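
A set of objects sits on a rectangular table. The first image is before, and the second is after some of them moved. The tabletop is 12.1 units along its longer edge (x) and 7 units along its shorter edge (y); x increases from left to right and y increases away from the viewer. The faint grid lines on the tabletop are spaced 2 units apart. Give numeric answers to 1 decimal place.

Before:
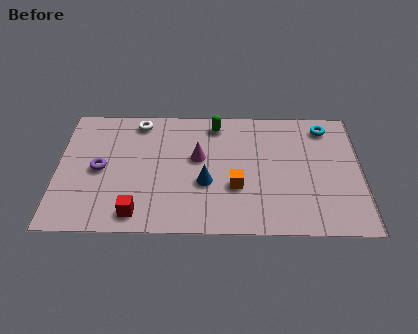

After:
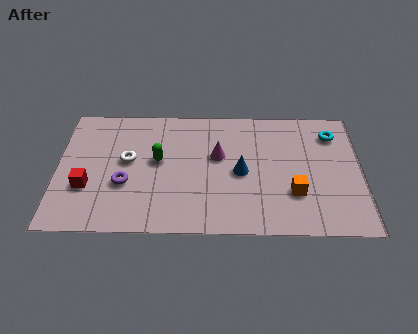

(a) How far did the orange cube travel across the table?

2.3

The orange cube moved from about (7.1, 2.5) to (9.4, 2.2), a distance of √(2.3² + 0.3²) ≈ 2.3.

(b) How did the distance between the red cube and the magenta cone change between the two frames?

+1.6

They were about 3.9 units apart before and 5.5 after — 1.6 units further apart.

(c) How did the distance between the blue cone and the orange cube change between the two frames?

+1.2

Before: roughly 1.2 units apart; after: 2.4. That's 1.2 units further apart.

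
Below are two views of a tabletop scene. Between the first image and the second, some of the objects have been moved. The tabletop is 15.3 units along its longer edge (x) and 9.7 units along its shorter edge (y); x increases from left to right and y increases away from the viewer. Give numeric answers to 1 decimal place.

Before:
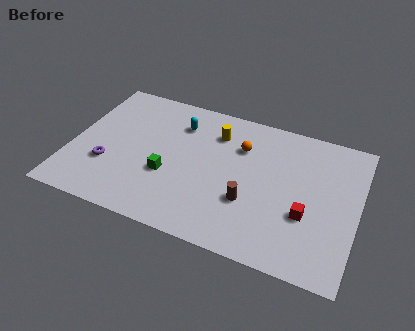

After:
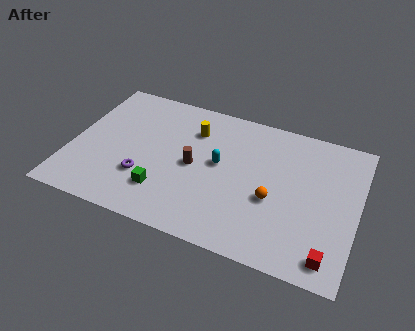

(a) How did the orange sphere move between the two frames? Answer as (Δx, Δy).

(2.0, -3.0)

From the two frames, the orange sphere sits at roughly (8.9, 6.9) before and (10.9, 3.9) after.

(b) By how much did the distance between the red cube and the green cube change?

+1.6

They were about 7.4 units apart before and 9.0 after — 1.6 units further apart.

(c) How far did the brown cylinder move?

3.4

From (9.7, 3.3) to (6.6, 4.7), the brown cylinder covered √(3.1² + 1.4²) ≈ 3.4 units.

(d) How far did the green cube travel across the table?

1.2

The green cube was near (5.3, 3.6) before and (5.2, 2.4) after, so it travelled √(0.1² + 1.2²) ≈ 1.2 units.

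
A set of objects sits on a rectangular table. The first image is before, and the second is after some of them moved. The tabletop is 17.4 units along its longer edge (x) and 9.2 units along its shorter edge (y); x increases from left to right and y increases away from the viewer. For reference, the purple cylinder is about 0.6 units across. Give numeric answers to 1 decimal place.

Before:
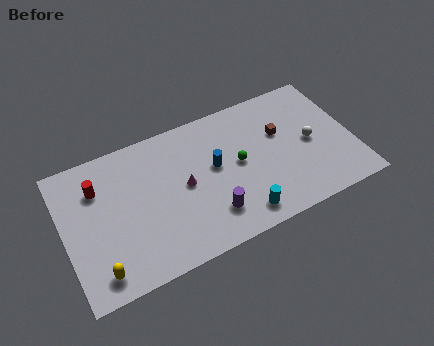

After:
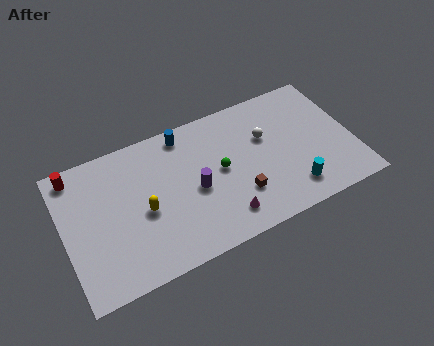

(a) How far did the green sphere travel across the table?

1.1

The green sphere moved from about (10.5, 4.8) to (9.4, 4.8), a distance of √(1.1² + 0.0²) ≈ 1.1.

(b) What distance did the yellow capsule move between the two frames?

4.0

The yellow capsule was near (1.7, 1.4) before and (4.7, 4.1) after, so it travelled √(3.0² + 2.7²) ≈ 4.0 units.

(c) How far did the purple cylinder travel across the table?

2.1

The purple cylinder moved from about (8.5, 2.2) to (7.8, 4.2), a distance of √(0.7² + 2.0²) ≈ 2.1.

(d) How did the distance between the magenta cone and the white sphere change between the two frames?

-2.5

The distance was about 7.7 in the first image and 5.2 in the second, so they moved 2.5 units closer together.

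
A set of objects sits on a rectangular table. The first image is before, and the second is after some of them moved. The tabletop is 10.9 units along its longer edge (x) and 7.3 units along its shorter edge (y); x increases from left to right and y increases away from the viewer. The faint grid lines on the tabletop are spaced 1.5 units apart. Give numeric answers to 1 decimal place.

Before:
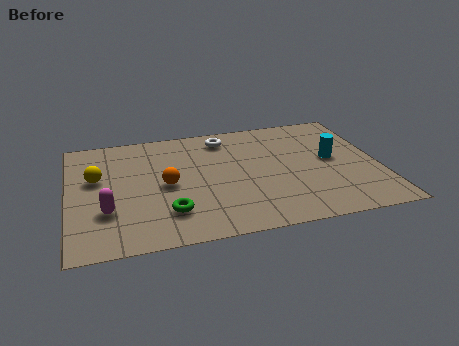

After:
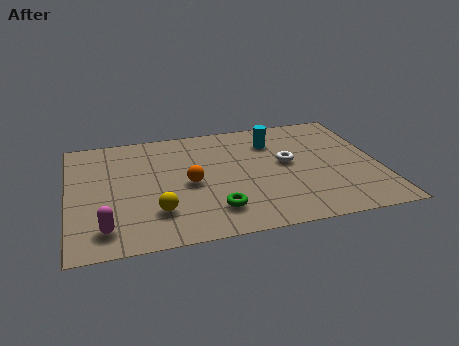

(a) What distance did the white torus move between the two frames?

3.0

The white torus was near (5.6, 6.1) before and (7.7, 4.0) after, so it travelled √(2.1² + 2.1²) ≈ 3.0 units.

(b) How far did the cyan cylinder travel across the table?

2.6

The cyan cylinder moved from about (9.3, 3.9) to (7.3, 5.5), a distance of √(2.0² + 1.6²) ≈ 2.6.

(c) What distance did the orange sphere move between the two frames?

0.8

The orange sphere was near (3.4, 3.5) before and (4.2, 3.4) after, so it travelled √(0.8² + 0.1²) ≈ 0.8 units.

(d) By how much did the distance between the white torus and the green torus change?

-1.2

They were about 4.8 units apart before and 3.6 after — 1.2 units closer together.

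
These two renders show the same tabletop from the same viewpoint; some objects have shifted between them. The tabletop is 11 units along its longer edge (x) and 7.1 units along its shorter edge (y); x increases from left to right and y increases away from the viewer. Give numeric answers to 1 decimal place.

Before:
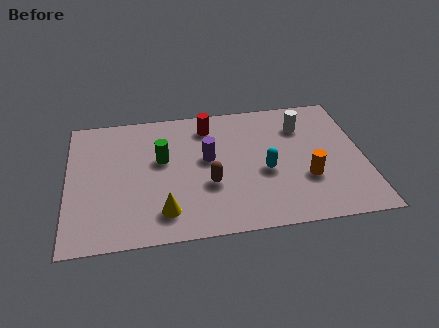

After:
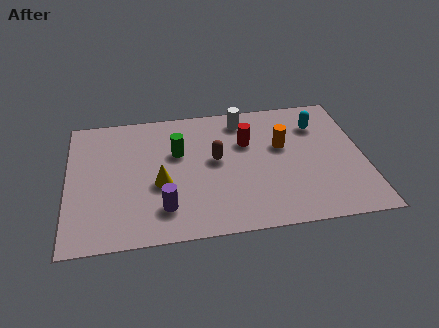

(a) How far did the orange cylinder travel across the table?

2.1

From (8.8, 2.4) to (8.0, 4.3), the orange cylinder covered √(0.8² + 1.9²) ≈ 2.1 units.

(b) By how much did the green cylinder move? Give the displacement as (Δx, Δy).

(0.6, 0.3)

The green cylinder started near (3.5, 4.2) and ended near (4.1, 4.5).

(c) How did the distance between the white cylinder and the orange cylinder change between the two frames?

-0.7

The distance was about 2.9 in the first image and 2.2 in the second, so they moved 0.7 units closer together.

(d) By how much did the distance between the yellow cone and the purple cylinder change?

-1.8

The distance was about 3.1 in the first image and 1.3 in the second, so they moved 1.8 units closer together.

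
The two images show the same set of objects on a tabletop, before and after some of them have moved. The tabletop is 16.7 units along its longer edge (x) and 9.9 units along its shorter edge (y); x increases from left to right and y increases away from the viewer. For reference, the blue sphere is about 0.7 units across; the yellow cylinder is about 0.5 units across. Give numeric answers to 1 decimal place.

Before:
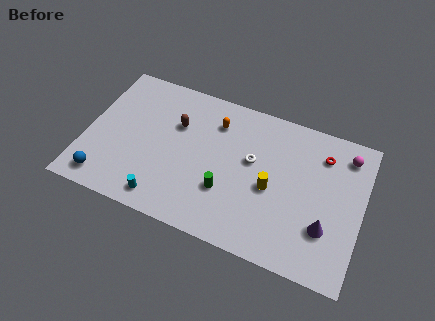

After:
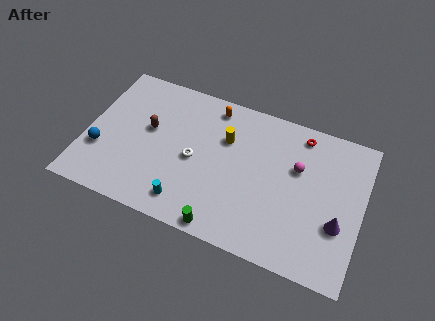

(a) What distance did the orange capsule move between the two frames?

1.0

The orange capsule moved from about (7.6, 7.6) to (7.3, 8.6), a distance of √(0.3² + 1.0²) ≈ 1.0.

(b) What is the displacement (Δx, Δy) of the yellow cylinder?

(-3.0, 2.3)

The yellow cylinder was at about (11.3, 4.4) and moved to about (8.3, 6.7).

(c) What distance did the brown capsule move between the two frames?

1.8

From (5.3, 6.6) to (3.7, 5.7), the brown capsule covered √(1.6² + 0.9²) ≈ 1.8 units.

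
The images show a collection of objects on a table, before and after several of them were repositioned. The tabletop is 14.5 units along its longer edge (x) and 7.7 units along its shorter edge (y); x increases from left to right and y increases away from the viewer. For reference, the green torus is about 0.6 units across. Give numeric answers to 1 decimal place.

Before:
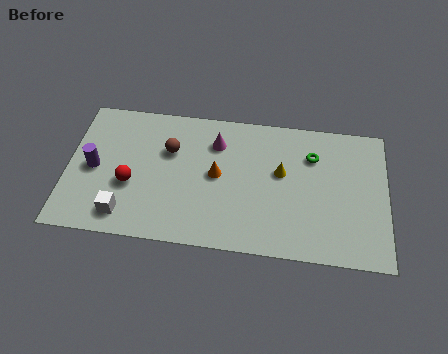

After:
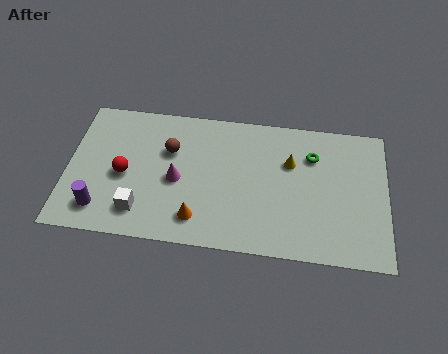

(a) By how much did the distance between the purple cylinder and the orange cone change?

-1.2

They were about 5.6 units apart before and 4.4 after — 1.2 units closer together.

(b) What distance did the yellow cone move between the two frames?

0.7

The yellow cone moved from about (9.7, 4.5) to (10.1, 5.1), a distance of √(0.4² + 0.6²) ≈ 0.7.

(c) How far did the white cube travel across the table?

0.8

From (2.7, 1.3) to (3.4, 1.6), the white cube covered √(0.7² + 0.3²) ≈ 0.8 units.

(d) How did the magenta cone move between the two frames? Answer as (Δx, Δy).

(-1.7, -2.3)

The magenta cone started near (6.7, 5.8) and ended near (5.0, 3.5).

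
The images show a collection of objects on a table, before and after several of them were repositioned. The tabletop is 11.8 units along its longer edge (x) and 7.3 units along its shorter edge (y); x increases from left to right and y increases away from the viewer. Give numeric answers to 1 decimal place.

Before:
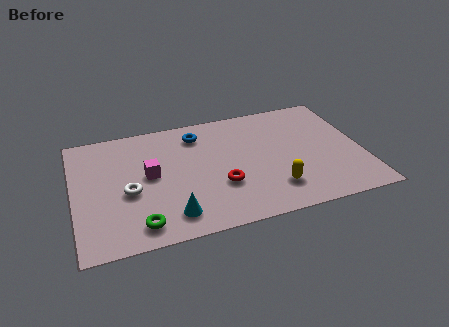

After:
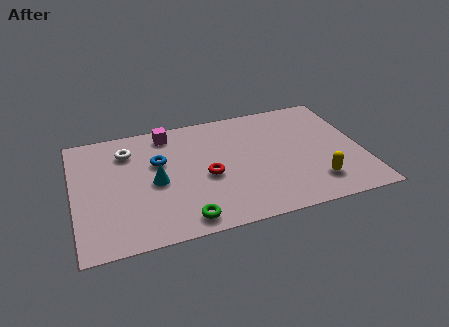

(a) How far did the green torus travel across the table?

1.8

The green torus moved from about (2.5, 1.1) to (4.3, 0.9), a distance of √(1.8² + 0.2²) ≈ 1.8.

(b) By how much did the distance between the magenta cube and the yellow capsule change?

+2.0

They were about 5.4 units apart before and 7.4 after — 2.0 units further apart.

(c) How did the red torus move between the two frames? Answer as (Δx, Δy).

(-0.5, 0.7)

The red torus started near (5.9, 2.5) and ended near (5.4, 3.2).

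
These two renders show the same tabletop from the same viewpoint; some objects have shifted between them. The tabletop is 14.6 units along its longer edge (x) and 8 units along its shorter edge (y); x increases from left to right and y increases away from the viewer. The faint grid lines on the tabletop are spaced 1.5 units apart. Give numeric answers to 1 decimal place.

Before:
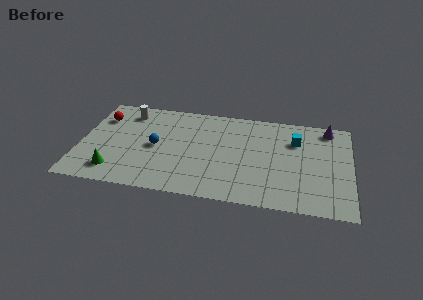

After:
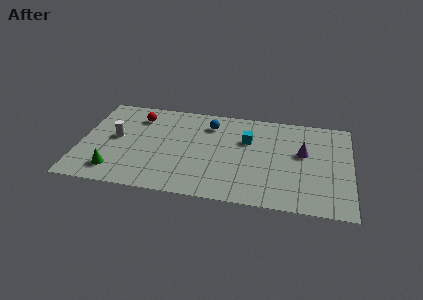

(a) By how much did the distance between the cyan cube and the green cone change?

-2.5

The distance was about 10.5 in the first image and 8.0 in the second, so they moved 2.5 units closer together.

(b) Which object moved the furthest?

the blue sphere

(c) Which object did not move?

the green cone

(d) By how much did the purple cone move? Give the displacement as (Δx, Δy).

(-1.3, -2.3)

The purple cone was at about (13.3, 7.0) and moved to about (12.0, 4.7).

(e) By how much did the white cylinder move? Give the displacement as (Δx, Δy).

(-0.5, -2.3)

From the two frames, the white cylinder sits at roughly (2.4, 6.6) before and (1.9, 4.3) after.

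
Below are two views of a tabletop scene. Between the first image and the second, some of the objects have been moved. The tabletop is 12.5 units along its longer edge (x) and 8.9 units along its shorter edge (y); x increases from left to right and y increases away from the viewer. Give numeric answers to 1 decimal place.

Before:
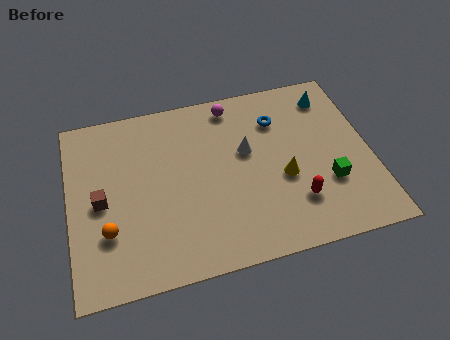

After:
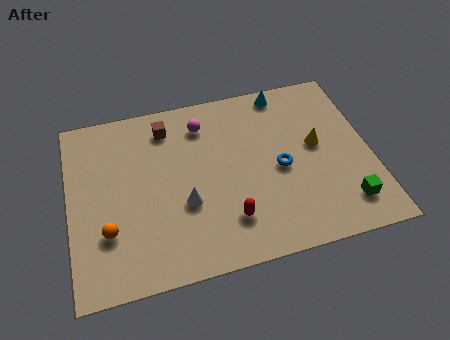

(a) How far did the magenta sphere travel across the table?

1.5

The magenta sphere was near (7.0, 7.8) before and (5.7, 7.1) after, so it travelled √(1.3² + 0.7²) ≈ 1.5 units.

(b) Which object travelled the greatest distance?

the brown cube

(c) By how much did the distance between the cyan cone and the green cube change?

+2.2

They were about 4.4 units apart before and 6.6 after — 2.2 units further apart.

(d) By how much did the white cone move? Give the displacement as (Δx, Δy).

(-2.7, -2.0)

The white cone started near (7.4, 5.3) and ended near (4.7, 3.3).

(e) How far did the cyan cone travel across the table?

2.0

The cyan cone was near (11.1, 7.3) before and (9.2, 8.0) after, so it travelled √(1.9² + 0.7²) ≈ 2.0 units.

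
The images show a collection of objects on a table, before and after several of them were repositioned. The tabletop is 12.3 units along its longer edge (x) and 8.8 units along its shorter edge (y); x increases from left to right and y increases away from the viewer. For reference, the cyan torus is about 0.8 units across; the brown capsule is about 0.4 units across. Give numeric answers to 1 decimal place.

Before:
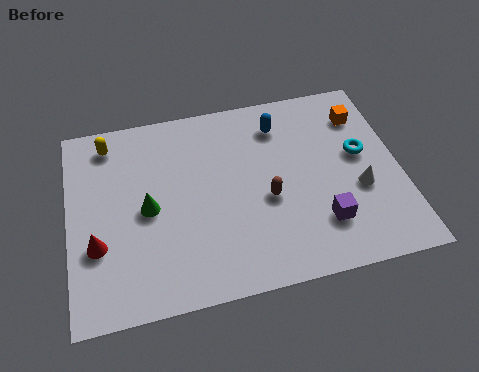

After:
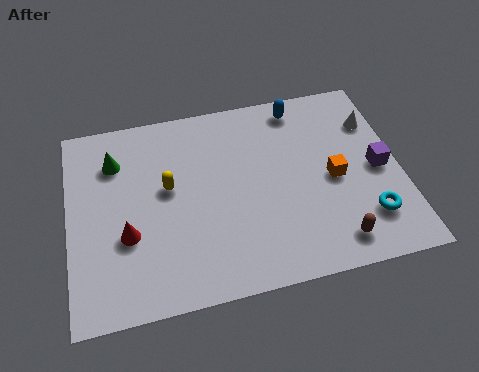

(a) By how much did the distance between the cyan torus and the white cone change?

+2.7

Before: roughly 1.6 units apart; after: 4.3. That's 2.7 units further apart.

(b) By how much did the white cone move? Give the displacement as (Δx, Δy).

(0.8, 3.0)

The white cone was at about (10.7, 3.4) and moved to about (11.5, 6.4).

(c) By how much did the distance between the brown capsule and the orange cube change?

-2.1

The distance was about 4.9 in the first image and 2.8 in the second, so they moved 2.1 units closer together.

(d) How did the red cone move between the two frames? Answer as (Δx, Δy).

(1.1, 0.2)

From the two frames, the red cone sits at roughly (1.0, 3.0) before and (2.1, 3.2) after.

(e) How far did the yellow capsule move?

3.3

The yellow capsule moved from about (1.6, 7.5) to (3.7, 5.0), a distance of √(2.1² + 2.5²) ≈ 3.3.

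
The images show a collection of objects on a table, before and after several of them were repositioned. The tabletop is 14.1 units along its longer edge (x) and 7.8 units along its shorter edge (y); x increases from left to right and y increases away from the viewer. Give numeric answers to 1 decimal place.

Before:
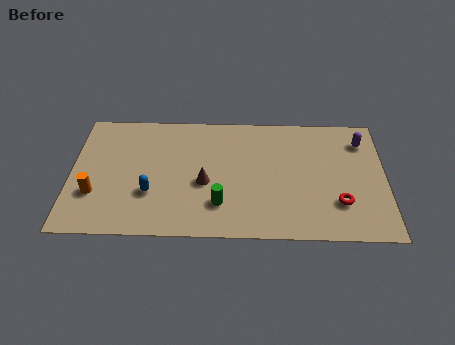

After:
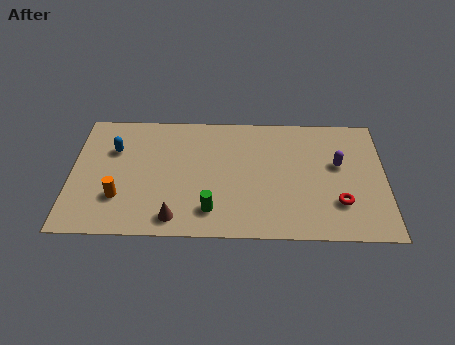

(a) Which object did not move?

the red torus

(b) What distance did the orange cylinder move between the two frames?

1.1

From (1.1, 2.5) to (2.2, 2.3), the orange cylinder covered √(1.1² + 0.2²) ≈ 1.1 units.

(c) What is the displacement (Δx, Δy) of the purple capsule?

(-1.1, -1.5)

The purple capsule was at about (13.1, 6.1) and moved to about (12.0, 4.6).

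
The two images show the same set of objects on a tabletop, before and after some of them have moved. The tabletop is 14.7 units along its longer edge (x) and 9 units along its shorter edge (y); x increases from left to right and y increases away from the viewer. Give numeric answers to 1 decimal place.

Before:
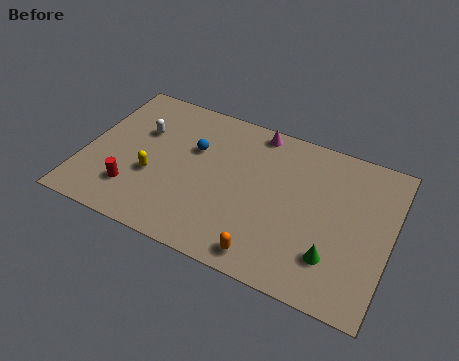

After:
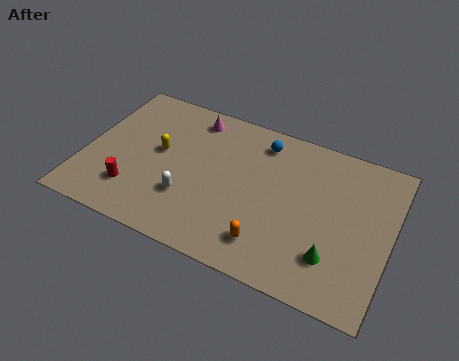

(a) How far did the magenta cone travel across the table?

3.1

The magenta cone was near (7.9, 8.1) before and (4.8, 7.7) after, so it travelled √(3.1² + 0.4²) ≈ 3.1 units.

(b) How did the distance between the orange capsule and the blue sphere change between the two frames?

-0.4

They were about 6.2 units apart before and 5.8 after — 0.4 units closer together.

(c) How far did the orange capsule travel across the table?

0.7

The orange capsule moved from about (9.2, 1.1) to (9.2, 1.8), a distance of √(0.0² + 0.7²) ≈ 0.7.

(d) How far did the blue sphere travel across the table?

3.5

The blue sphere moved from about (5.1, 5.8) to (8.2, 7.5), a distance of √(3.1² + 1.7²) ≈ 3.5.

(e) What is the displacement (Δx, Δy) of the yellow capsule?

(0.1, 1.6)

From the two frames, the yellow capsule sits at roughly (3.4, 3.4) before and (3.5, 5.0) after.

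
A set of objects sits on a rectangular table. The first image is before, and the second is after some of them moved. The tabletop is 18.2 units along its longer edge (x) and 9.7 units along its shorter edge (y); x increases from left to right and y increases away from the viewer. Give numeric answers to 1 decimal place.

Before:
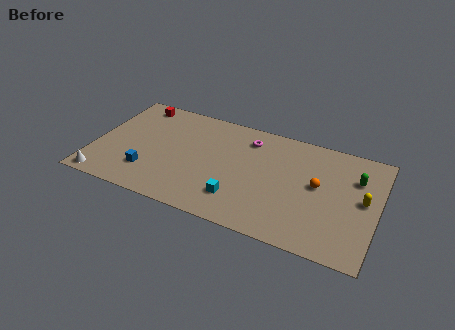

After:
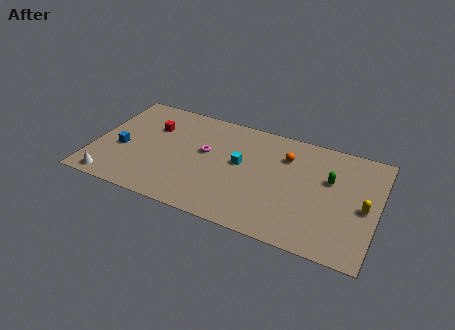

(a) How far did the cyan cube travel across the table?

3.1

The cyan cube moved from about (9.6, 2.3) to (9.4, 5.4), a distance of √(0.2² + 3.1²) ≈ 3.1.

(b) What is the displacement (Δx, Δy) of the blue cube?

(-1.9, 1.5)

The blue cube started near (3.7, 2.5) and ended near (1.8, 4.0).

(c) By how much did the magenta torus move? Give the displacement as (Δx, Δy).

(-2.6, -2.2)

The magenta torus started near (9.7, 7.8) and ended near (7.1, 5.6).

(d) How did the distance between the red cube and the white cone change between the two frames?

-1.7

They were about 7.7 units apart before and 6.0 after — 1.7 units closer together.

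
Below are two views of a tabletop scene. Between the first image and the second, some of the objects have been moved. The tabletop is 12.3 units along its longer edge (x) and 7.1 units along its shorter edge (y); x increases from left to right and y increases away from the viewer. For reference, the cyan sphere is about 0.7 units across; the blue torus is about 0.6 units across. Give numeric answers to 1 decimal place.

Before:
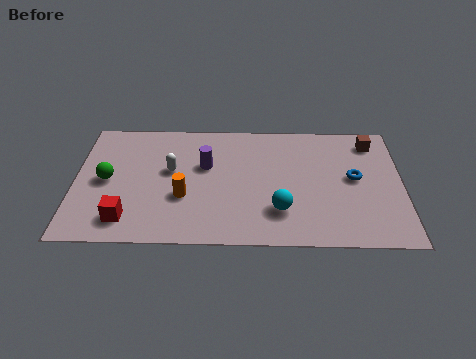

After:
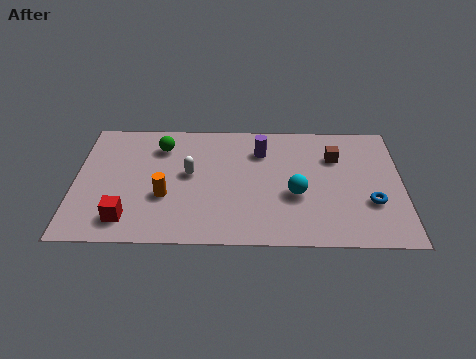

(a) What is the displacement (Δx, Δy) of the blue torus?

(0.6, -1.4)

The blue torus started near (10.5, 3.8) and ended near (11.1, 2.4).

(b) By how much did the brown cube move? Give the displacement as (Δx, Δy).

(-1.4, -0.9)

The brown cube was at about (11.2, 5.9) and moved to about (9.8, 5.0).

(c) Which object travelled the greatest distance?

the green sphere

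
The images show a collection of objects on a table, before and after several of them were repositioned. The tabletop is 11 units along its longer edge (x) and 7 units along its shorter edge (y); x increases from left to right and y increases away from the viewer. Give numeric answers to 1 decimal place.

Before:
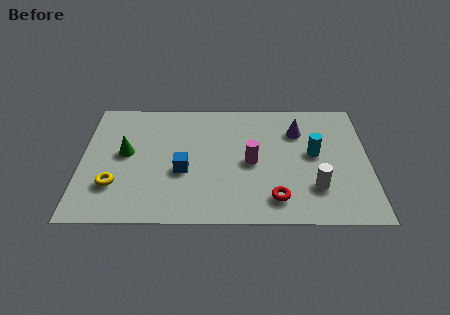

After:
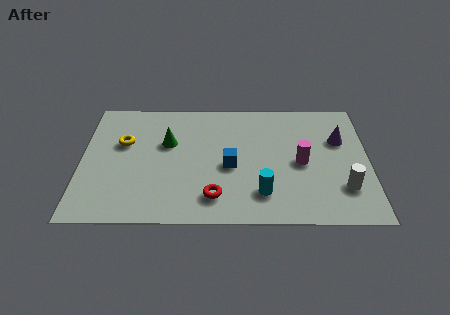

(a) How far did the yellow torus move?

2.4

From (1.3, 2.0) to (1.6, 4.4), the yellow torus covered √(0.3² + 2.4²) ≈ 2.4 units.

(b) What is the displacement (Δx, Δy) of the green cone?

(1.6, 0.6)

The green cone started near (1.7, 3.8) and ended near (3.3, 4.4).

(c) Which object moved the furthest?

the cyan cylinder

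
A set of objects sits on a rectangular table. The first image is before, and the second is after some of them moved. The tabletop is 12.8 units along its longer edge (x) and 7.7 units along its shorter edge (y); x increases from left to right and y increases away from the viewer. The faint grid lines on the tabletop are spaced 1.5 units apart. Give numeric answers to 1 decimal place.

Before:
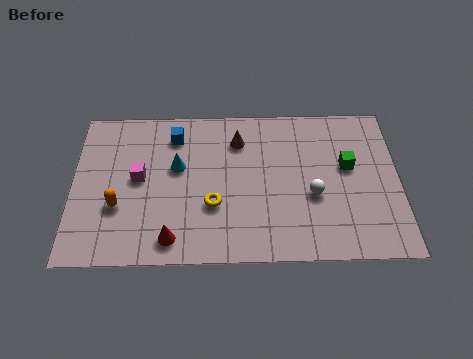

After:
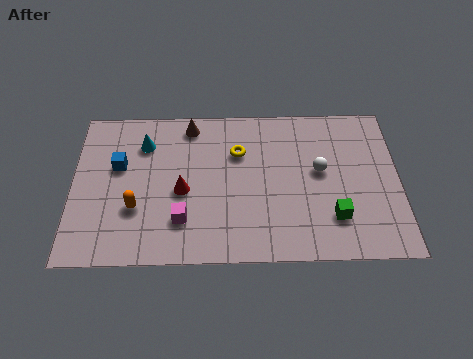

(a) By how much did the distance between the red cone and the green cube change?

-1.6

The distance was about 7.7 in the first image and 6.1 in the second, so they moved 1.6 units closer together.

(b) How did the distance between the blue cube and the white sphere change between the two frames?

+1.7

Before: roughly 6.2 units apart; after: 7.9. That's 1.7 units further apart.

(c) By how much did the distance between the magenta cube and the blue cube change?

+1.2

They were about 2.5 units apart before and 3.7 after — 1.2 units further apart.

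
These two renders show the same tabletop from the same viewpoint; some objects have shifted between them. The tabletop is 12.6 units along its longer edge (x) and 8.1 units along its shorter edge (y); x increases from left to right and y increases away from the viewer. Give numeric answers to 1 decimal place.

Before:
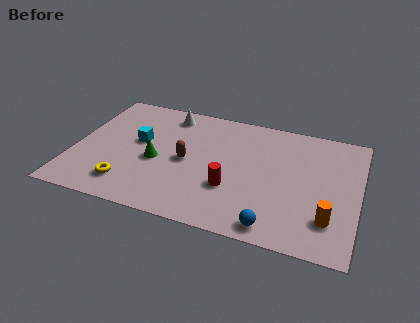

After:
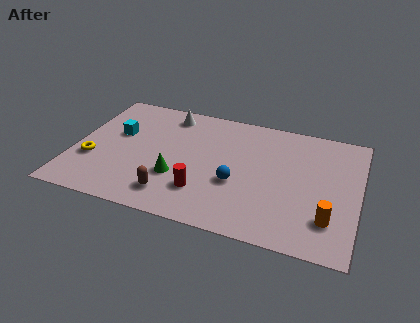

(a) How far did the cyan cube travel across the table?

1.0

The cyan cube was near (2.8, 4.6) before and (1.8, 4.9) after, so it travelled √(1.0² + 0.3²) ≈ 1.0 units.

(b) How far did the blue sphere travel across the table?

2.8

From (9.1, 0.9) to (7.3, 3.1), the blue sphere covered √(1.8² + 2.2²) ≈ 2.8 units.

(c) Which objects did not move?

the white cone and the orange cylinder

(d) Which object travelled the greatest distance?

the blue sphere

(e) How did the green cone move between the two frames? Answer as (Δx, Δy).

(1.0, -0.8)

The green cone started near (3.7, 3.5) and ended near (4.7, 2.7).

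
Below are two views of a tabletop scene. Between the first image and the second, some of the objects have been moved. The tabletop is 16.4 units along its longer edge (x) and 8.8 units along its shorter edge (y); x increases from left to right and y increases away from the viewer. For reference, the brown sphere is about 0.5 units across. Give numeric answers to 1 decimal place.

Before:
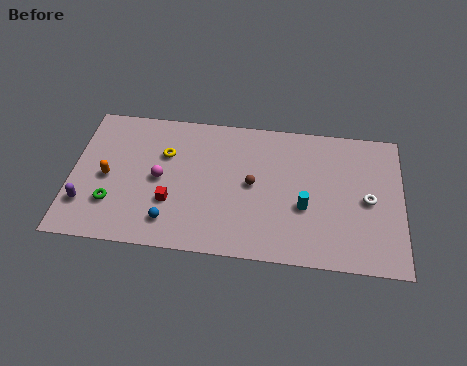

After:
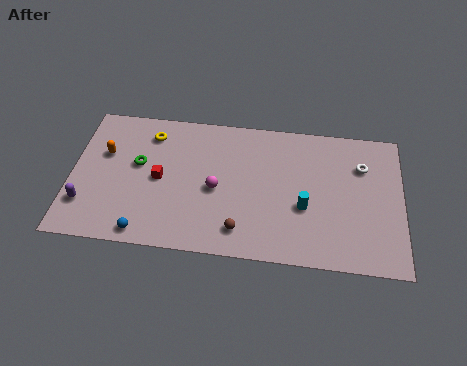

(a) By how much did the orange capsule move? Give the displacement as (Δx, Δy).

(-0.2, 1.5)

The orange capsule was at about (1.8, 4.1) and moved to about (1.6, 5.6).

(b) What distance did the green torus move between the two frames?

2.9

The green torus moved from about (2.1, 2.5) to (3.3, 5.1), a distance of √(1.2² + 2.6²) ≈ 2.9.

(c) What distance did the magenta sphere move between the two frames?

2.8

The magenta sphere was near (4.4, 4.3) before and (7.2, 4.0) after, so it travelled √(2.8² + 0.3²) ≈ 2.8 units.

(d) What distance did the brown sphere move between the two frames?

2.9

The brown sphere was near (9.0, 4.5) before and (8.5, 1.6) after, so it travelled √(0.5² + 2.9²) ≈ 2.9 units.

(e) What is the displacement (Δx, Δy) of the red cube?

(-0.6, 1.4)

From the two frames, the red cube sits at roughly (5.0, 2.9) before and (4.4, 4.3) after.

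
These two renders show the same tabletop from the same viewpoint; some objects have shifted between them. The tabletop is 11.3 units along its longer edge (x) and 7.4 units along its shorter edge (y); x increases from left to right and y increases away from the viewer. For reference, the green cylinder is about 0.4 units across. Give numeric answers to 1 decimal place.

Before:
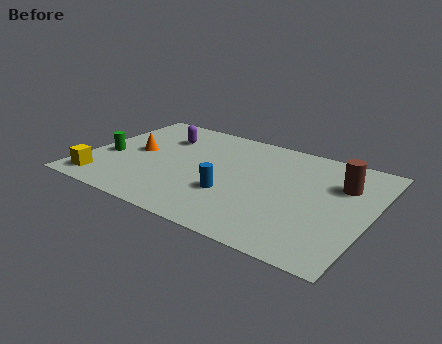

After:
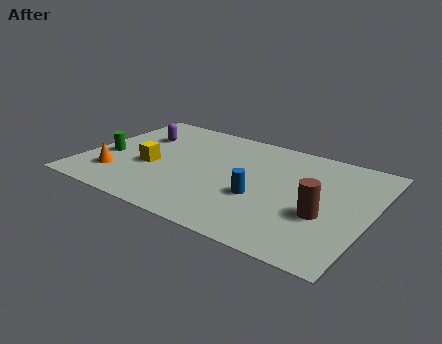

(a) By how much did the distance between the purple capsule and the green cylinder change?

-0.7

The distance was about 3.0 in the first image and 2.3 in the second, so they moved 0.7 units closer together.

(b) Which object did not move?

the green cylinder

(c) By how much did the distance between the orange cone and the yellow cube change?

-1.1

They were about 2.8 units apart before and 1.7 after — 1.1 units closer together.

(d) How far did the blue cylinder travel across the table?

1.1

From (6.0, 2.5) to (7.1, 2.8), the blue cylinder covered √(1.1² + 0.3²) ≈ 1.1 units.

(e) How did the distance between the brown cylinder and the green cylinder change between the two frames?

-0.6

They were about 9.3 units apart before and 8.7 after — 0.6 units closer together.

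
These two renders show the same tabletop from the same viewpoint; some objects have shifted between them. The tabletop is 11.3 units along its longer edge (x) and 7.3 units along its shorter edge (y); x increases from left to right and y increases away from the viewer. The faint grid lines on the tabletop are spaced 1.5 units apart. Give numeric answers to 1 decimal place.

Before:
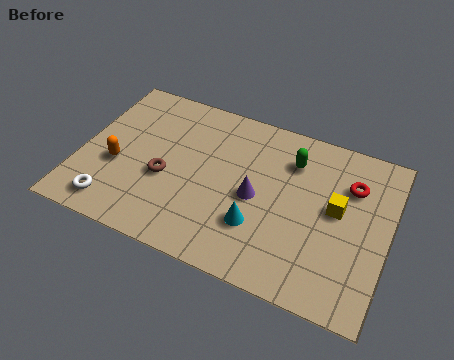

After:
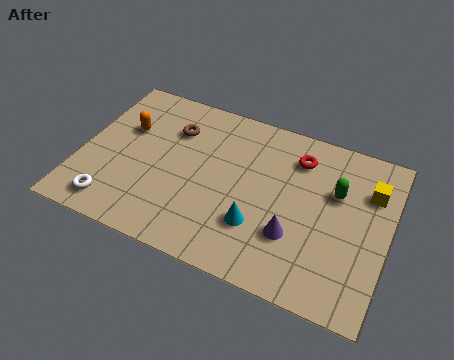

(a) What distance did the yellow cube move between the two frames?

1.6

The yellow cube moved from about (9.4, 4.0) to (10.5, 5.2), a distance of √(1.1² + 1.2²) ≈ 1.6.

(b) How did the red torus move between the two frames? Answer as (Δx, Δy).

(-2.0, 0.5)

The red torus started near (9.8, 5.2) and ended near (7.8, 5.7).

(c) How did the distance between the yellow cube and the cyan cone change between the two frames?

+1.6

The distance was about 3.2 in the first image and 4.8 in the second, so they moved 1.6 units further apart.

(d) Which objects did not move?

the white torus and the cyan cone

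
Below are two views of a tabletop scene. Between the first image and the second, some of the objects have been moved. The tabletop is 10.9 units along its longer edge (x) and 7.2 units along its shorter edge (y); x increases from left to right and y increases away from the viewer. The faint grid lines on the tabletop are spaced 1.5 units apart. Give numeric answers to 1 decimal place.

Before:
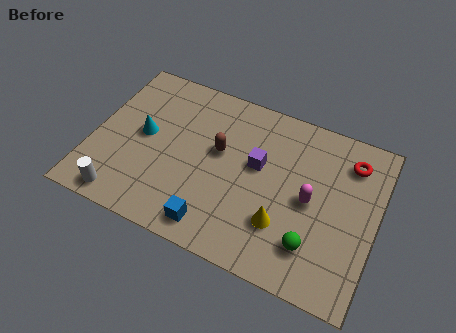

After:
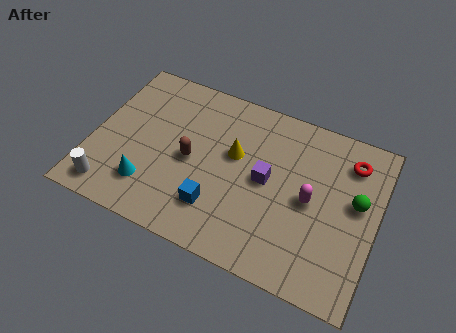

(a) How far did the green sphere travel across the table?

2.8

From (8.7, 1.7) to (10.1, 4.1), the green sphere covered √(1.4² + 2.4²) ≈ 2.8 units.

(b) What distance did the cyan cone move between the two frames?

2.2

The cyan cone moved from about (1.9, 3.8) to (2.4, 1.7), a distance of √(0.5² + 2.1²) ≈ 2.2.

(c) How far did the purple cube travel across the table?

0.6

The purple cube moved from about (6.3, 4.2) to (6.7, 3.7), a distance of √(0.4² + 0.5²) ≈ 0.6.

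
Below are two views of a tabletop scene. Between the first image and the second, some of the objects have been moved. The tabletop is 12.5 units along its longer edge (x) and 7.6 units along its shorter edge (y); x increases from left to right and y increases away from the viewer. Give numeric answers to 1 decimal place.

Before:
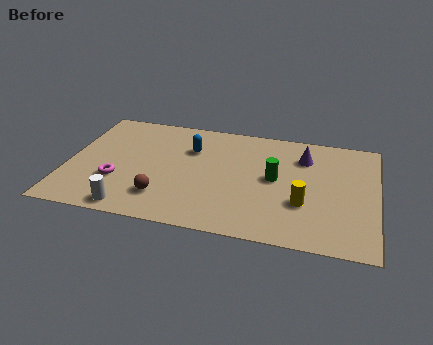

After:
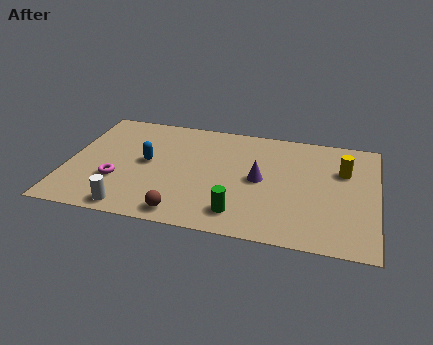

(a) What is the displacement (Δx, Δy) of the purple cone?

(-1.7, -1.9)

From the two frames, the purple cone sits at roughly (9.5, 5.7) before and (7.8, 3.8) after.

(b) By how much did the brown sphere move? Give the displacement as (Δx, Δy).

(0.9, -0.9)

From the two frames, the brown sphere sits at roughly (4.0, 1.8) before and (4.9, 0.9) after.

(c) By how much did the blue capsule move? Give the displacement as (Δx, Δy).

(-1.7, -1.3)

The blue capsule was at about (4.9, 5.3) and moved to about (3.2, 4.0).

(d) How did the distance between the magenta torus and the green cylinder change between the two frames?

-1.4

The distance was about 6.5 in the first image and 5.1 in the second, so they moved 1.4 units closer together.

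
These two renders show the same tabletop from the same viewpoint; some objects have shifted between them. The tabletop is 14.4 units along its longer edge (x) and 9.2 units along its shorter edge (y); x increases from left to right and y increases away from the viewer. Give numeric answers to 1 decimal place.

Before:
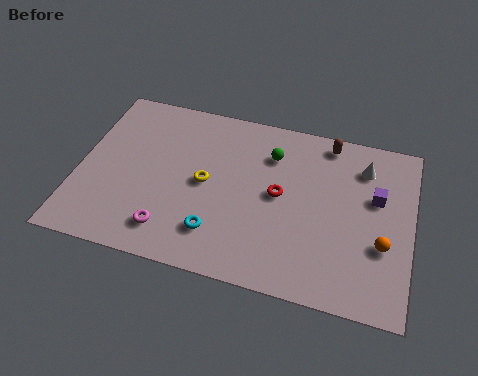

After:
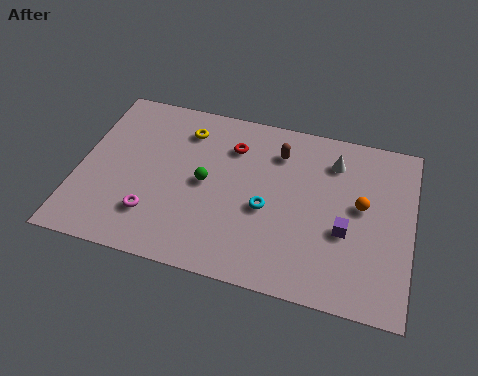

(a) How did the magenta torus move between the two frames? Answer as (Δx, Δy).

(-0.8, 0.6)

The magenta torus started near (4.2, 1.7) and ended near (3.4, 2.3).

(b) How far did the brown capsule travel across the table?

2.4

The brown capsule was near (10.6, 8.2) before and (8.5, 7.1) after, so it travelled √(2.1² + 1.1²) ≈ 2.4 units.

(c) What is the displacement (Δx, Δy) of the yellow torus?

(-1.1, 2.7)

The yellow torus started near (5.5, 4.6) and ended near (4.4, 7.3).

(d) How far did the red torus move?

3.0

The red torus was near (8.7, 4.8) before and (6.5, 6.9) after, so it travelled √(2.2² + 2.1²) ≈ 3.0 units.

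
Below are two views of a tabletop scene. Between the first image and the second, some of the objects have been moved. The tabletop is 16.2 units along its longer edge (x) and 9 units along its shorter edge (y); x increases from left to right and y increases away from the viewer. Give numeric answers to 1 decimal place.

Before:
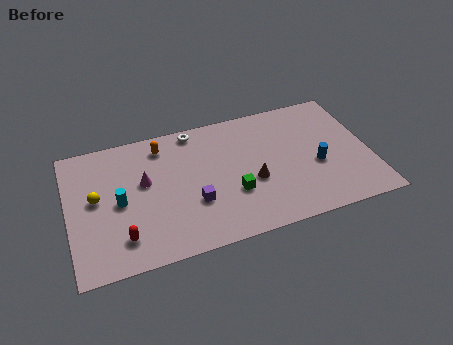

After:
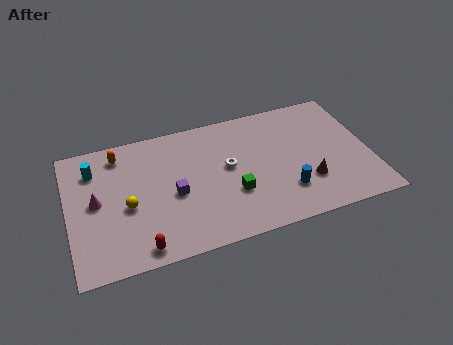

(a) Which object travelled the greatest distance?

the white torus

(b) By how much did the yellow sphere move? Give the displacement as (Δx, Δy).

(1.6, -1.0)

The yellow sphere was at about (1.5, 4.9) and moved to about (3.1, 3.9).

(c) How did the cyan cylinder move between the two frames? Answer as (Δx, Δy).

(-1.2, 2.6)

The cyan cylinder started near (2.7, 4.3) and ended near (1.5, 6.9).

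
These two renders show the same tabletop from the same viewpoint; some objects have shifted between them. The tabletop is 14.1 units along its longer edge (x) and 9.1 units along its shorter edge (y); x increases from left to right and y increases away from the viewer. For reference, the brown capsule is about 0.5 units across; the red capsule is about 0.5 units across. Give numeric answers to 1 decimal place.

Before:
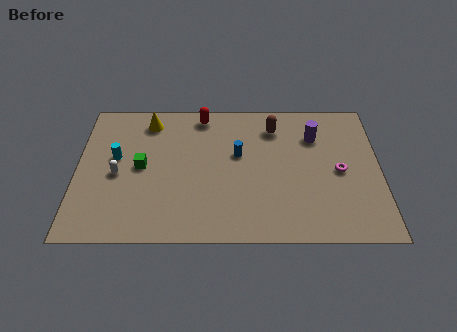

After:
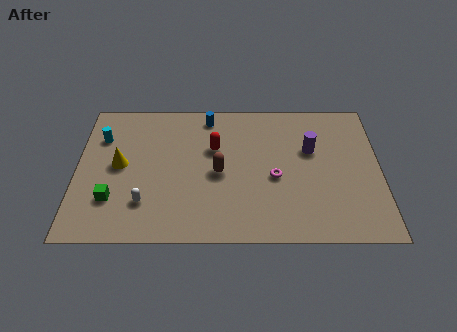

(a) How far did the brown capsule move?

4.0

The brown capsule was near (9.2, 7.2) before and (6.6, 4.2) after, so it travelled √(2.6² + 3.0²) ≈ 4.0 units.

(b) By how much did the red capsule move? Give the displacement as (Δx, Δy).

(0.6, -2.2)

The red capsule started near (5.8, 8.0) and ended near (6.4, 5.8).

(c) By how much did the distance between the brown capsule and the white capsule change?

-4.0

The distance was about 7.9 in the first image and 3.9 in the second, so they moved 4.0 units closer together.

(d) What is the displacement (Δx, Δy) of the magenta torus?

(-3.0, -0.4)

From the two frames, the magenta torus sits at roughly (12.2, 4.3) before and (9.2, 3.9) after.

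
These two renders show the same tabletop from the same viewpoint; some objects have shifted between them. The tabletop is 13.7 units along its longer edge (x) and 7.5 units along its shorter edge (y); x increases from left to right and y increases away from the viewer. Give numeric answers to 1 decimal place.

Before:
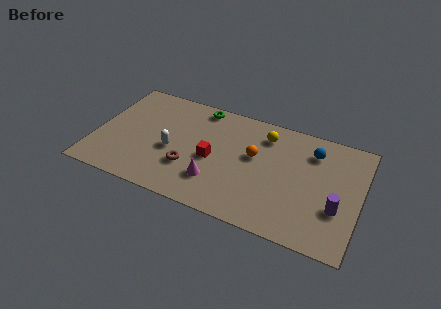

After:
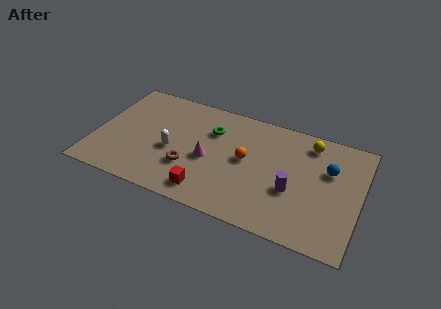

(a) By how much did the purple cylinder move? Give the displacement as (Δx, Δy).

(-2.3, 0.3)

The purple cylinder started near (12.6, 2.6) and ended near (10.3, 2.9).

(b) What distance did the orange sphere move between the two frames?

0.6

From (8.2, 4.4) to (7.8, 4.0), the orange sphere covered √(0.4² + 0.4²) ≈ 0.6 units.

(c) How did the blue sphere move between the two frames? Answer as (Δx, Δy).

(0.9, -0.9)

From the two frames, the blue sphere sits at roughly (11.1, 5.8) before and (12.0, 4.9) after.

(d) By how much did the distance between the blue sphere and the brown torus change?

+0.4

Before: roughly 7.0 units apart; after: 7.4. That's 0.4 units further apart.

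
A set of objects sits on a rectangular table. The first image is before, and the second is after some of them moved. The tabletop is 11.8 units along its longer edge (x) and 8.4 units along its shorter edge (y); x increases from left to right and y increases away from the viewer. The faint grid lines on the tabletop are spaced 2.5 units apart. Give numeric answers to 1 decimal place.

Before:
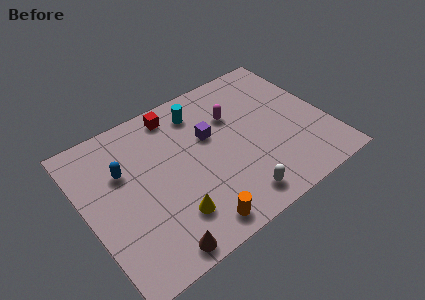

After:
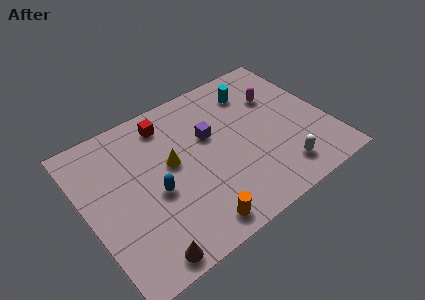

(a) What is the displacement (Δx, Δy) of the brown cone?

(-0.6, 0.0)

From the two frames, the brown cone sits at roughly (2.7, 0.8) before and (2.1, 0.8) after.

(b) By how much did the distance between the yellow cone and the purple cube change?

-2.0

They were about 4.1 units apart before and 2.1 after — 2.0 units closer together.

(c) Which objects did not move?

the purple cube and the orange cylinder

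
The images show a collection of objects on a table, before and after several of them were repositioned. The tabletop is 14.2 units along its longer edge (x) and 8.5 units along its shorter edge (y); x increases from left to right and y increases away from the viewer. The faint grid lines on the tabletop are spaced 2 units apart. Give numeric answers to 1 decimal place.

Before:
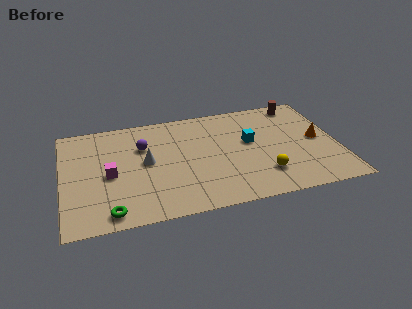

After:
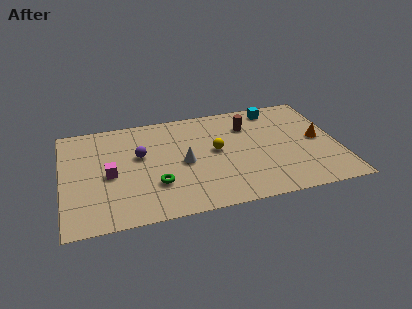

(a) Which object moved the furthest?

the yellow sphere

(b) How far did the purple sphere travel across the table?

0.7

From (4.2, 5.8) to (4.0, 5.1), the purple sphere covered √(0.2² + 0.7²) ≈ 0.7 units.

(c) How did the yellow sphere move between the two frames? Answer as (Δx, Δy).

(-2.3, 2.5)

The yellow sphere started near (10.2, 2.1) and ended near (7.9, 4.6).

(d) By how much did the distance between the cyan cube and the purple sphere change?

+2.0

The distance was about 5.6 in the first image and 7.6 in the second, so they moved 2.0 units further apart.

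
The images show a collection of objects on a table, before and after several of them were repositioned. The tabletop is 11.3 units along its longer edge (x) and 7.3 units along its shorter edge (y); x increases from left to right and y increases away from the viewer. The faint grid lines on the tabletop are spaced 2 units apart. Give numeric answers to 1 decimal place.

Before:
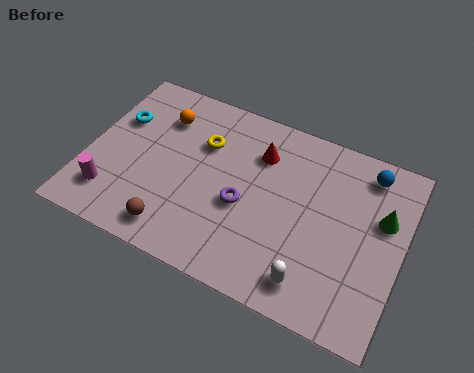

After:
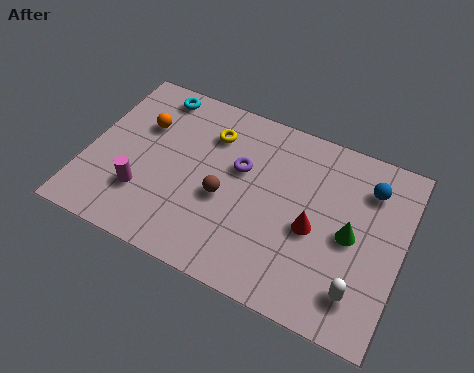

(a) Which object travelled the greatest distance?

the red cone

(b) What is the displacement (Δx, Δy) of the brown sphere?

(1.5, 2.0)

From the two frames, the brown sphere sits at roughly (3.5, 1.1) before and (5.0, 3.1) after.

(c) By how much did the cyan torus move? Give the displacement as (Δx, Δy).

(1.1, 1.6)

From the two frames, the cyan torus sits at roughly (0.9, 4.8) before and (2.0, 6.4) after.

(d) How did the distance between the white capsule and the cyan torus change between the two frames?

+1.1

They were about 8.3 units apart before and 9.4 after — 1.1 units further apart.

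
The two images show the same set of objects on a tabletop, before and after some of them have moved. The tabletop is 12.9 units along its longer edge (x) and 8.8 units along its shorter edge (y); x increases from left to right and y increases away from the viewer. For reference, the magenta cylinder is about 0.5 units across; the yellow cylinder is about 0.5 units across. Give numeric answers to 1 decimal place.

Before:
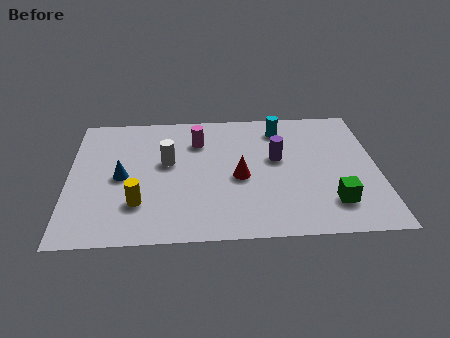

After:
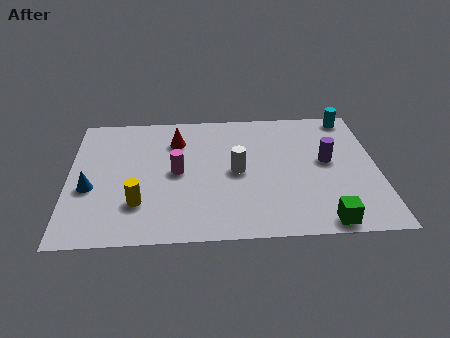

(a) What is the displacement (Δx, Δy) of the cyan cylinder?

(3.0, 0.7)

The cyan cylinder was at about (8.9, 7.2) and moved to about (11.9, 7.9).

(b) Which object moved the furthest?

the red cone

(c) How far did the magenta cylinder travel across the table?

2.3

The magenta cylinder moved from about (5.4, 6.5) to (4.5, 4.4), a distance of √(0.9² + 2.1²) ≈ 2.3.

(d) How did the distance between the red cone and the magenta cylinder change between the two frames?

-0.9

They were about 3.1 units apart before and 2.2 after — 0.9 units closer together.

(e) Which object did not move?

the yellow cylinder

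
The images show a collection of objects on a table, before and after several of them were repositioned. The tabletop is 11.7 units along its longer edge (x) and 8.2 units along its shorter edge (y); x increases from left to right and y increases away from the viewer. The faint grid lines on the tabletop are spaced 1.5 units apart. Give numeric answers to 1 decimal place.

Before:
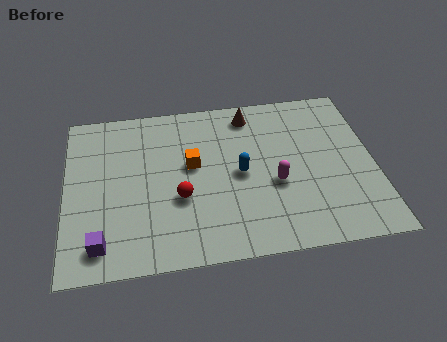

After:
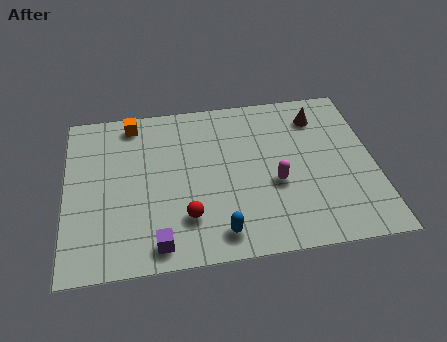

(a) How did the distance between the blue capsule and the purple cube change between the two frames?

-3.6

Before: roughly 5.9 units apart; after: 2.3. That's 3.6 units closer together.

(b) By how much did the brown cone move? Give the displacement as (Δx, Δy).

(2.6, -0.5)

The brown cone was at about (7.1, 7.0) and moved to about (9.7, 6.5).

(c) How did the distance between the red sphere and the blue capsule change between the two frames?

-1.0

The distance was about 2.5 in the first image and 1.5 in the second, so they moved 1.0 units closer together.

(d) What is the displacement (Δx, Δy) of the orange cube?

(-2.2, 2.5)

The orange cube started near (4.8, 4.7) and ended near (2.6, 7.2).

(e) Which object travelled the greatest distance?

the orange cube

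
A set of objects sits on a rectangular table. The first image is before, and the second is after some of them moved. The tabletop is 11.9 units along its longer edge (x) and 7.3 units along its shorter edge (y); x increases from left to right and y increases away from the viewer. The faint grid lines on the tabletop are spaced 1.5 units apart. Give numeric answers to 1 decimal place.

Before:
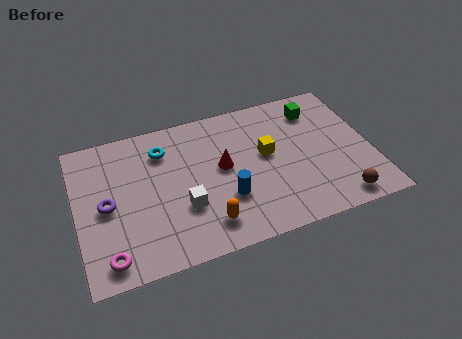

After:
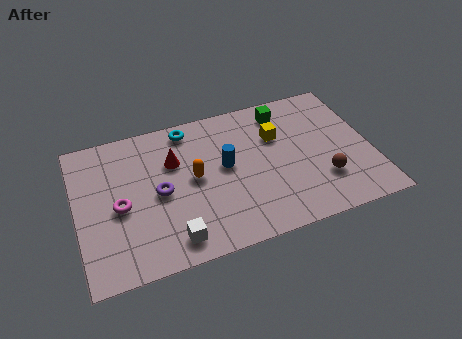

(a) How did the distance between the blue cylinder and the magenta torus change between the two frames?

-0.6

Before: roughly 5.0 units apart; after: 4.4. That's 0.6 units closer together.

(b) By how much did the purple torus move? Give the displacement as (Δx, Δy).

(2.1, 0.0)

The purple torus started near (1.2, 3.5) and ended near (3.3, 3.5).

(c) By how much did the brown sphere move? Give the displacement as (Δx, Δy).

(-0.5, 1.2)

The brown sphere was at about (10.3, 0.9) and moved to about (9.8, 2.1).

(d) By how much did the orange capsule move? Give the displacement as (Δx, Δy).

(-0.3, 2.4)

The orange capsule started near (5.0, 1.4) and ended near (4.7, 3.8).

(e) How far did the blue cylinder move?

1.6

The blue cylinder moved from about (5.9, 2.4) to (6.0, 4.0), a distance of √(0.1² + 1.6²) ≈ 1.6.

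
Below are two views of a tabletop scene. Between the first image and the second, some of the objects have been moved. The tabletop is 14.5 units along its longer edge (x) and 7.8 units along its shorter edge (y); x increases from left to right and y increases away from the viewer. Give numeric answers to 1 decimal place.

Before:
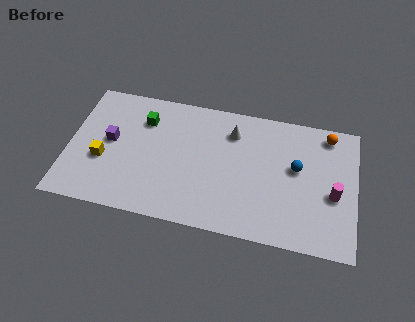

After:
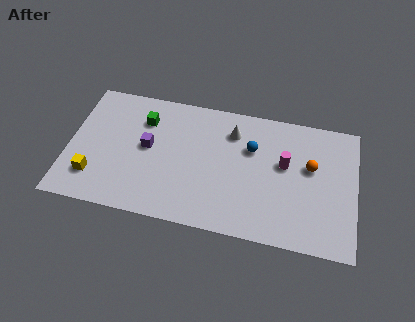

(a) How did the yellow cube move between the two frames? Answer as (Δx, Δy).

(-0.4, -1.1)

The yellow cube was at about (1.8, 3.0) and moved to about (1.4, 1.9).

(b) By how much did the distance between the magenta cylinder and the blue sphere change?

-0.4

The distance was about 2.2 in the first image and 1.8 in the second, so they moved 0.4 units closer together.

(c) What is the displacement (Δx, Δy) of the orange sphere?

(-0.8, -2.1)

The orange sphere started near (13.0, 6.8) and ended near (12.2, 4.7).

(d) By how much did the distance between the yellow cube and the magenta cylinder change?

-1.7

Before: roughly 11.6 units apart; after: 9.9. That's 1.7 units closer together.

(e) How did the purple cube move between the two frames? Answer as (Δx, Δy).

(1.9, 0.0)

From the two frames, the purple cube sits at roughly (2.1, 4.2) before and (4.0, 4.2) after.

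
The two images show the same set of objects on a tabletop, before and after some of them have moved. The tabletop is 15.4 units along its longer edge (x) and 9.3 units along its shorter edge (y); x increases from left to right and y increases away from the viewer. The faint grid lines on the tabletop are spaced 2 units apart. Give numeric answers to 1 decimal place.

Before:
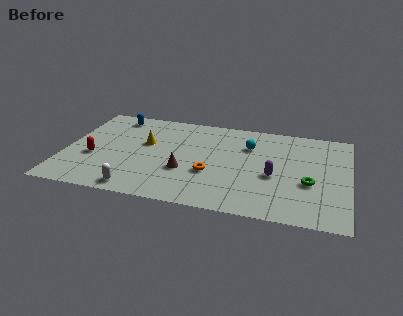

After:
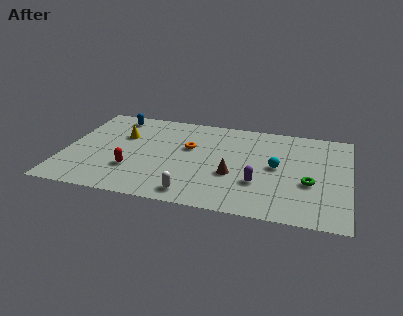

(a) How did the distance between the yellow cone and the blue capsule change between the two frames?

-1.1

They were about 3.1 units apart before and 2.0 after — 1.1 units closer together.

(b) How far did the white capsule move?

3.0

The white capsule was near (4.2, 1.0) before and (7.2, 1.2) after, so it travelled √(3.0² + 0.2²) ≈ 3.0 units.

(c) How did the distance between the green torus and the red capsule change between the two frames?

-2.2

Before: roughly 11.7 units apart; after: 9.5. That's 2.2 units closer together.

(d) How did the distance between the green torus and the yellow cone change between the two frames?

+1.4

Before: roughly 9.2 units apart; after: 10.6. That's 1.4 units further apart.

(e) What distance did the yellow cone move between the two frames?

1.4

The yellow cone moved from about (4.3, 5.6) to (3.0, 6.1), a distance of √(1.3² + 0.5²) ≈ 1.4.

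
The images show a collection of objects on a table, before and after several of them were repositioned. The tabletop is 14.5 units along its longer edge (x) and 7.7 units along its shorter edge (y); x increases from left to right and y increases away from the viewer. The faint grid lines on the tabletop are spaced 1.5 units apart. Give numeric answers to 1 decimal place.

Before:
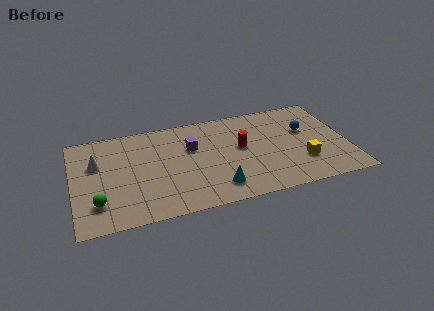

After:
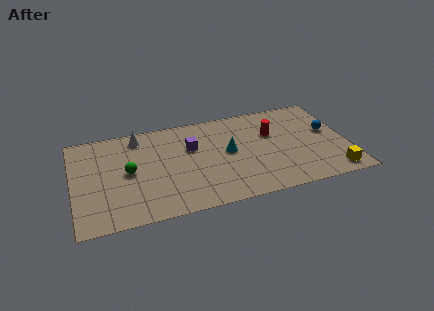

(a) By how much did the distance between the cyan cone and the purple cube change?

-1.6

The distance was about 3.7 in the first image and 2.1 in the second, so they moved 1.6 units closer together.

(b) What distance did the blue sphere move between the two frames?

1.3

The blue sphere was near (12.4, 4.8) before and (13.6, 4.4) after, so it travelled √(1.2² + 0.4²) ≈ 1.3 units.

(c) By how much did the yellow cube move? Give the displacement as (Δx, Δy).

(1.5, -1.3)

From the two frames, the yellow cube sits at roughly (12.0, 2.3) before and (13.5, 1.0) after.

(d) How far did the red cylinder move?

1.8

From (8.9, 4.3) to (10.6, 5.0), the red cylinder covered √(1.7² + 0.7²) ≈ 1.8 units.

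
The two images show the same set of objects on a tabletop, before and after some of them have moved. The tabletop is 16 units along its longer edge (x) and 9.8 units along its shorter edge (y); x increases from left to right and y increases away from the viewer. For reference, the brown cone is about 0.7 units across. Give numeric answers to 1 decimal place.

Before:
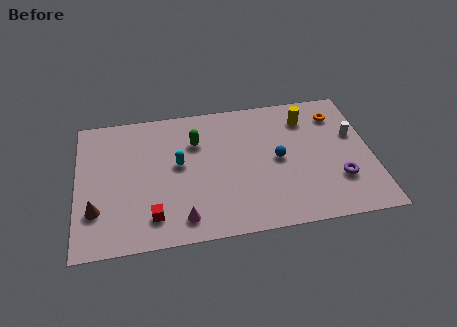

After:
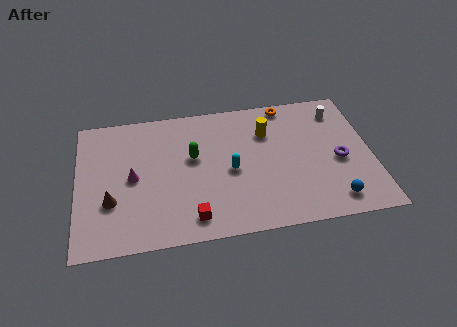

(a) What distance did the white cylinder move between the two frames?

2.0

From (15.1, 6.0) to (14.4, 7.9), the white cylinder covered √(0.7² + 1.9²) ≈ 2.0 units.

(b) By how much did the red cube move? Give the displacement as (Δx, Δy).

(2.1, -0.4)

The red cube was at about (4.0, 1.9) and moved to about (6.1, 1.5).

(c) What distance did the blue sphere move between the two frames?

4.4

The blue sphere was near (10.9, 4.9) before and (13.7, 1.5) after, so it travelled √(2.8² + 3.4²) ≈ 4.4 units.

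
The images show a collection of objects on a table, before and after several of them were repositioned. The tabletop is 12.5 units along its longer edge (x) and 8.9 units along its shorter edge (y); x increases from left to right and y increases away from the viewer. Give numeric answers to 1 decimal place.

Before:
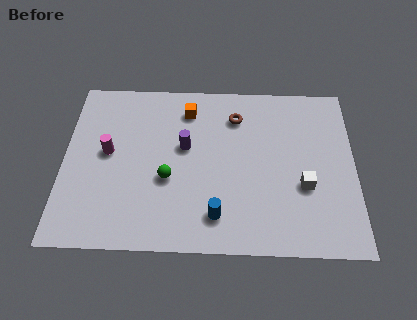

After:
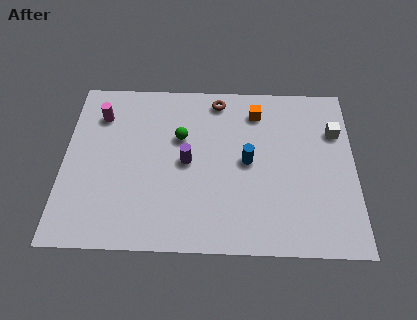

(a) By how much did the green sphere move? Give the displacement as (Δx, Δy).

(0.5, 2.2)

From the two frames, the green sphere sits at roughly (4.5, 3.5) before and (5.0, 5.7) after.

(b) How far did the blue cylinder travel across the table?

3.1

The blue cylinder was near (6.6, 1.7) before and (7.9, 4.5) after, so it travelled √(1.3² + 2.8²) ≈ 3.1 units.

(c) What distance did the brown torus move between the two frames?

1.2

The brown torus moved from about (7.4, 6.9) to (6.6, 7.8), a distance of √(0.8² + 0.9²) ≈ 1.2.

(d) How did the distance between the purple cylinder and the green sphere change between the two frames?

-0.5

They were about 1.8 units apart before and 1.3 after — 0.5 units closer together.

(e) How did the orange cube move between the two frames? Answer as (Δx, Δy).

(3.0, 0.0)

The orange cube started near (5.3, 7.2) and ended near (8.3, 7.2).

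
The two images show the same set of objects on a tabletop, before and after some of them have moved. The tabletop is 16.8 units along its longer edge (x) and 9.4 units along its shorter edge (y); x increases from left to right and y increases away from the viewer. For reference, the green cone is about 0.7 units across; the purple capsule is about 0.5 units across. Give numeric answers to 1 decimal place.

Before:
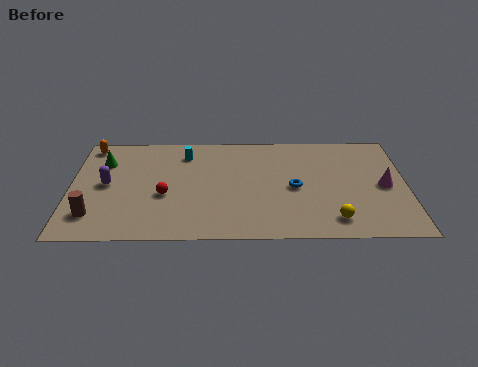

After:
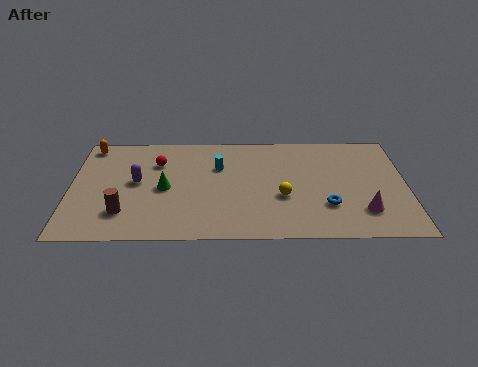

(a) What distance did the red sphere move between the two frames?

2.9

The red sphere was near (4.7, 3.8) before and (4.3, 6.7) after, so it travelled √(0.4² + 2.9²) ≈ 2.9 units.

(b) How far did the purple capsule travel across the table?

1.5

The purple capsule was near (1.8, 4.8) before and (3.3, 5.0) after, so it travelled √(1.5² + 0.2²) ≈ 1.5 units.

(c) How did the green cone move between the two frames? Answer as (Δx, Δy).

(3.1, -2.4)

The green cone was at about (1.6, 6.8) and moved to about (4.7, 4.4).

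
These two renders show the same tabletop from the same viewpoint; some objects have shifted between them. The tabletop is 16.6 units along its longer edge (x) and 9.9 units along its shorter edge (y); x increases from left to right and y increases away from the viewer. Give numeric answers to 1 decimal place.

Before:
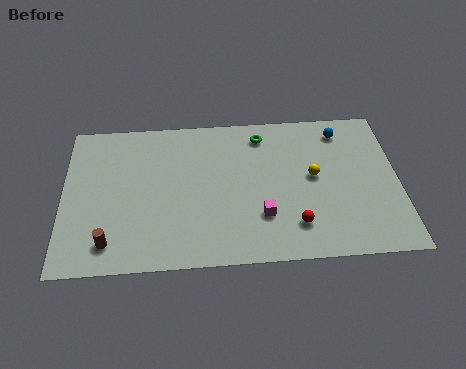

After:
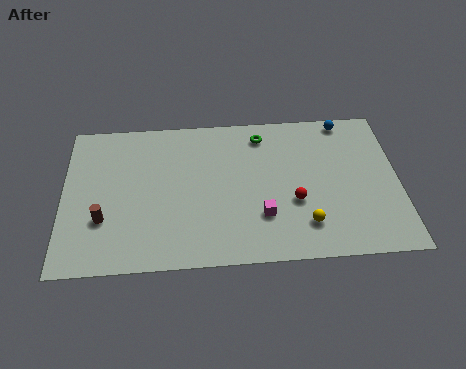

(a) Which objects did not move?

the magenta cube and the green torus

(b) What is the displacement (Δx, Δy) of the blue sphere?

(0.2, 0.7)

From the two frames, the blue sphere sits at roughly (13.9, 8.3) before and (14.1, 9.0) after.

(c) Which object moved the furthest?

the yellow sphere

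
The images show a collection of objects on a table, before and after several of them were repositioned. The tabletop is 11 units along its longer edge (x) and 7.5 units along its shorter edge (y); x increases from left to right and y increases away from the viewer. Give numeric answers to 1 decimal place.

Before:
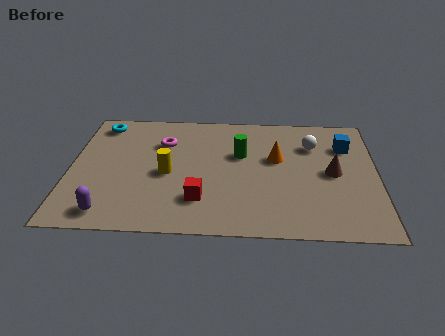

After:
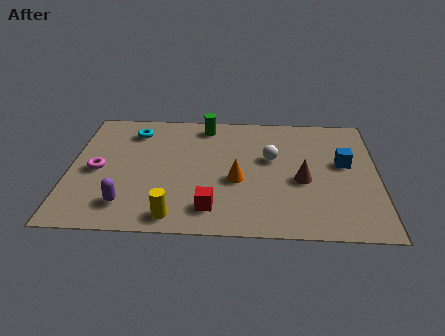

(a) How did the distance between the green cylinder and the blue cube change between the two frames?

+1.6

Before: roughly 3.9 units apart; after: 5.5. That's 1.6 units further apart.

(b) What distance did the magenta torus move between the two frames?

2.9

From (3.3, 5.3) to (1.0, 3.5), the magenta torus covered √(2.3² + 1.8²) ≈ 2.9 units.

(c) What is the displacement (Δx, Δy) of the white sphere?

(-1.5, -0.9)

The white sphere started near (8.7, 5.4) and ended near (7.2, 4.5).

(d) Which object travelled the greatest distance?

the magenta torus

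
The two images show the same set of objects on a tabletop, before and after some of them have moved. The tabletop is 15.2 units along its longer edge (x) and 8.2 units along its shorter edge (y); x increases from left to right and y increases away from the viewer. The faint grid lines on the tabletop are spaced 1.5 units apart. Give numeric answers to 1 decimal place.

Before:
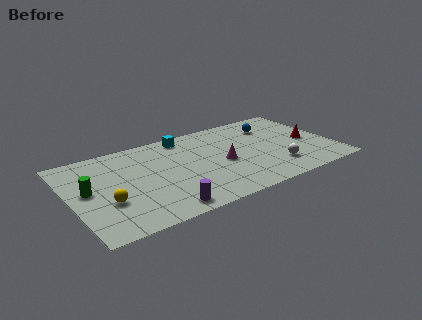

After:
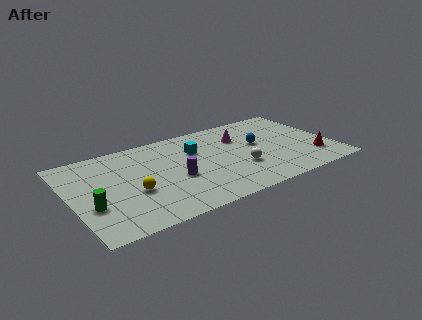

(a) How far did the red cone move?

1.7

From (13.9, 3.8) to (13.9, 2.1), the red cone covered √(0.0² + 1.7²) ≈ 1.7 units.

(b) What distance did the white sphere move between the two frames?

2.2

From (11.6, 2.0) to (9.6, 2.8), the white sphere covered √(2.0² + 0.8²) ≈ 2.2 units.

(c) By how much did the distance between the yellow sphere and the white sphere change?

-3.5

They were about 9.7 units apart before and 6.2 after — 3.5 units closer together.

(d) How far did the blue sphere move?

1.9

The blue sphere moved from about (12.1, 6.2) to (11.0, 4.7), a distance of √(1.1² + 1.5²) ≈ 1.9.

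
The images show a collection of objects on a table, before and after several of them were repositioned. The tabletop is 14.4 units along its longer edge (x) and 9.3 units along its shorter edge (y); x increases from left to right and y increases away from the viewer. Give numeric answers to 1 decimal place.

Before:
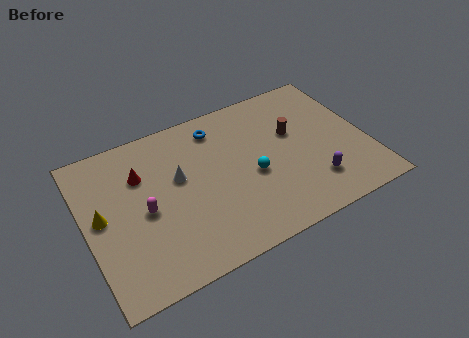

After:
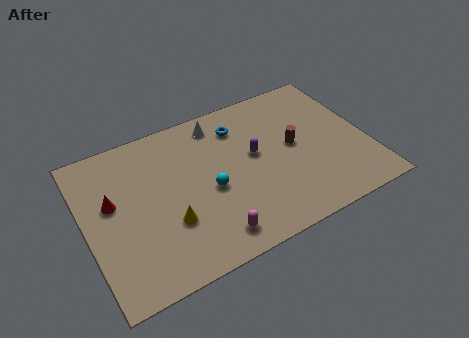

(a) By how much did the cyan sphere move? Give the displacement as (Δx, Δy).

(-2.2, 0.1)

The cyan sphere started near (8.4, 4.0) and ended near (6.2, 4.1).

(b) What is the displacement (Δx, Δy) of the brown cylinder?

(-0.1, -0.8)

The brown cylinder started near (10.8, 5.7) and ended near (10.7, 4.9).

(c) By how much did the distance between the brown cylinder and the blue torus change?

-0.7

The distance was about 4.2 in the first image and 3.5 in the second, so they moved 0.7 units closer together.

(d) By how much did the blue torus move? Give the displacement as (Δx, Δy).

(1.1, -0.4)

From the two frames, the blue torus sits at roughly (7.1, 7.7) before and (8.2, 7.3) after.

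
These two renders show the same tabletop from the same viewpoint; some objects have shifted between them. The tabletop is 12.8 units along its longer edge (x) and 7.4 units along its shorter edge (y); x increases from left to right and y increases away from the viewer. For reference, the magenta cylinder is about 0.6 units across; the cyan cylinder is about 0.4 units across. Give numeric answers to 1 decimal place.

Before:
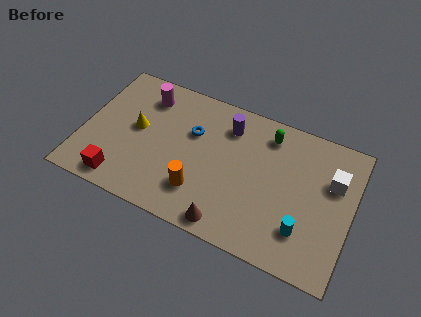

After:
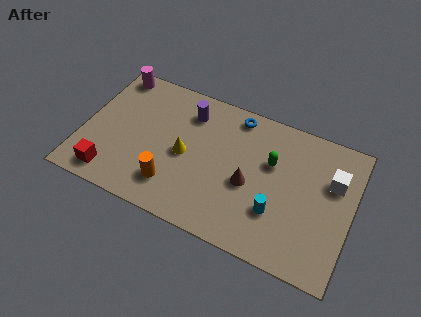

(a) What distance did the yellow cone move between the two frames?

2.5

The yellow cone was near (2.5, 4.0) before and (4.9, 3.5) after, so it travelled √(2.4² + 0.5²) ≈ 2.5 units.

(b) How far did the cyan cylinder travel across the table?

1.4

The cyan cylinder was near (10.7, 1.9) before and (9.4, 2.3) after, so it travelled √(1.3² + 0.4²) ≈ 1.4 units.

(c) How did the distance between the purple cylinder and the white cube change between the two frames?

+1.9

Before: roughly 5.2 units apart; after: 7.1. That's 1.9 units further apart.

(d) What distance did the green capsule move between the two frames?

1.4

From (8.6, 6.1) to (8.9, 4.7), the green capsule covered √(0.3² + 1.4²) ≈ 1.4 units.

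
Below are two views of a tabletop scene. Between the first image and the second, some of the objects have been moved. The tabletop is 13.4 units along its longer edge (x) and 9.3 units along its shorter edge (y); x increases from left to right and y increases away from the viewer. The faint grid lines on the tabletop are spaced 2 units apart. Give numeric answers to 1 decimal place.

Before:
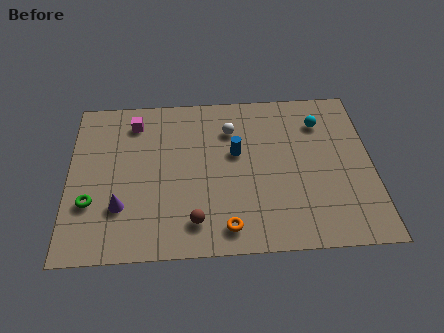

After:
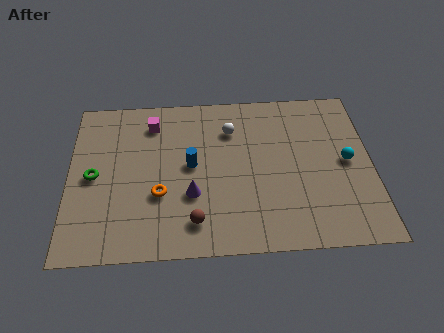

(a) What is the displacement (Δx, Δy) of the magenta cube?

(0.8, -0.1)

The magenta cube was at about (2.9, 7.6) and moved to about (3.7, 7.5).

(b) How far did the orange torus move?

3.5

The orange torus was near (6.9, 1.3) before and (4.0, 3.3) after, so it travelled √(2.9² + 2.0²) ≈ 3.5 units.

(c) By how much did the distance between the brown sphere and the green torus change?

+0.5

The distance was about 4.7 in the first image and 5.2 in the second, so they moved 0.5 units further apart.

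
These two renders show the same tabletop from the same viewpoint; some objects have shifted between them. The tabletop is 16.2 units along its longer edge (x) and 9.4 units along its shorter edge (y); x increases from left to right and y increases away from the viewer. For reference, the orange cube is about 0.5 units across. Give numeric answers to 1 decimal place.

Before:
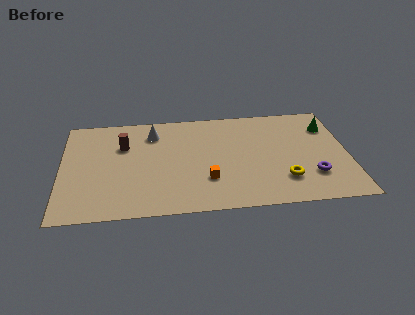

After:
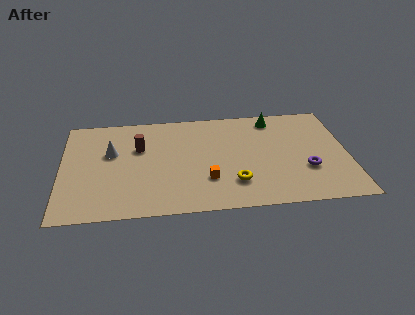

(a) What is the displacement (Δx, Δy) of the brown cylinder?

(0.9, -0.3)

The brown cylinder was at about (3.5, 6.4) and moved to about (4.4, 6.1).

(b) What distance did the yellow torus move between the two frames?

2.8

The yellow torus moved from about (12.5, 2.4) to (9.7, 2.4), a distance of √(2.8² + 0.0²) ≈ 2.8.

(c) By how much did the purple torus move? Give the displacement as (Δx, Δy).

(-0.3, 0.6)

The purple torus was at about (14.1, 2.6) and moved to about (13.8, 3.2).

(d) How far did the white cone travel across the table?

2.9

The white cone moved from about (5.2, 7.4) to (2.8, 5.8), a distance of √(2.4² + 1.6²) ≈ 2.9.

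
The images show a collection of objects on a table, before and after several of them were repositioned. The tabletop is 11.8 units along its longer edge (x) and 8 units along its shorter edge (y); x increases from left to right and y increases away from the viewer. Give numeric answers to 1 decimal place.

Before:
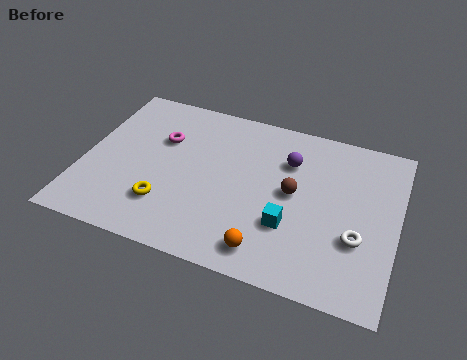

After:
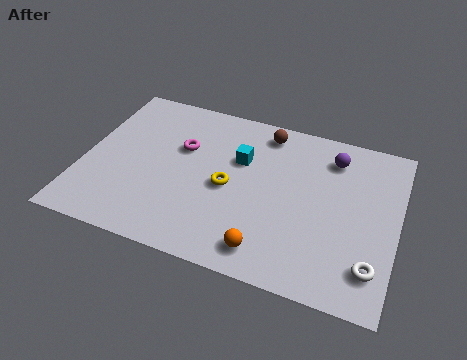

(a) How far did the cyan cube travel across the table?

3.3

The cyan cube moved from about (7.9, 2.6) to (5.8, 5.2), a distance of √(2.1² + 2.6²) ≈ 3.3.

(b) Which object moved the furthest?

the cyan cube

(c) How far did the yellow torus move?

2.7

The yellow torus moved from about (3.3, 2.1) to (5.5, 3.7), a distance of √(2.2² + 1.6²) ≈ 2.7.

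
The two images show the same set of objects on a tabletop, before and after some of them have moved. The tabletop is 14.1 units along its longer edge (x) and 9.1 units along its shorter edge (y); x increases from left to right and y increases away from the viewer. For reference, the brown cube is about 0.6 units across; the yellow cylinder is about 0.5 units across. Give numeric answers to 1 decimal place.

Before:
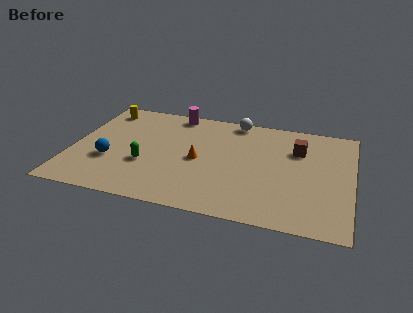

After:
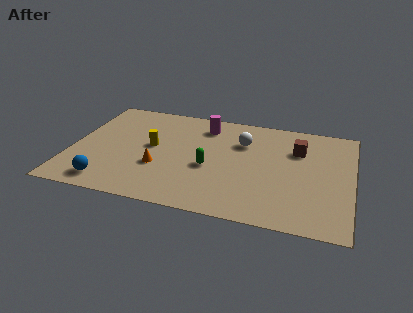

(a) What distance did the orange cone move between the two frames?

2.2

The orange cone moved from about (6.4, 4.3) to (4.5, 3.2), a distance of √(1.9² + 1.1²) ≈ 2.2.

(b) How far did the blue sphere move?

1.9

The blue sphere moved from about (2.0, 3.2) to (2.1, 1.3), a distance of √(0.1² + 1.9²) ≈ 1.9.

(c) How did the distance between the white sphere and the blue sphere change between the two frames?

+0.3

The distance was about 7.9 in the first image and 8.2 in the second, so they moved 0.3 units further apart.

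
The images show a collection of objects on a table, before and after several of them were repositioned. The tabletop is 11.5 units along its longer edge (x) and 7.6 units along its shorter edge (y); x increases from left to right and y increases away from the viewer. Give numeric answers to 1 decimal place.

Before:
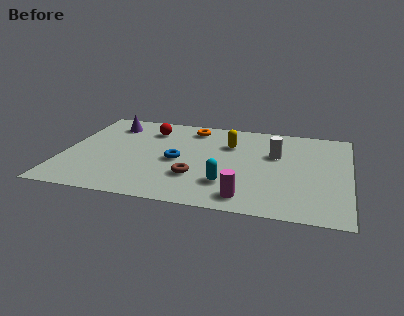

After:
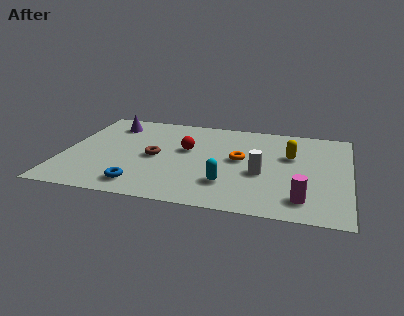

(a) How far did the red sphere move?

2.1

From (3.3, 5.9) to (4.9, 4.5), the red sphere covered √(1.6² + 1.4²) ≈ 2.1 units.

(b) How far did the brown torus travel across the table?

2.1

The brown torus moved from about (5.4, 2.3) to (3.7, 3.6), a distance of √(1.7² + 1.3²) ≈ 2.1.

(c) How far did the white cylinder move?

1.8

The white cylinder was near (8.5, 4.8) before and (8.0, 3.1) after, so it travelled √(0.5² + 1.7²) ≈ 1.8 units.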